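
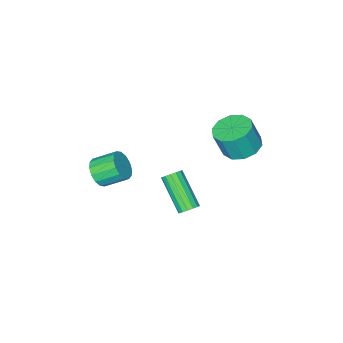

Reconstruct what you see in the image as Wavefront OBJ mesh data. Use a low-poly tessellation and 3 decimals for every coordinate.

v -3.79 3.3 -1.765
v -3.252 2.481 -2.082
v -2.813 2.2 -0.612
v -3.35 3.02 -0.295
v -2.867 2.988 -2.1
v -2.428 2.707 -0.63
v -2.835 3.614 -1.99
v -2.396 3.333 -0.52
v -3.167 4.121 -1.794
v -2.728 3.84 -0.324
v -3.737 4.314 -1.587
v -3.298 4.033 -0.117
v -4.327 4.12 -1.448
v -3.888 3.839 0.022
v -4.712 3.613 -1.43
v -4.273 3.332 0.04
v -4.744 2.987 -1.54
v -4.305 2.706 -0.07
v -4.412 2.48 -1.736
v -3.973 2.199 -0.266
v -3.842 2.287 -1.943
v -3.403 2.006 -0.473
v -0.364 3.364 -4.534
v 0.132 3.464 -4.32
v -0.159 1.856 -2.892
v -0.656 1.756 -3.106
v -0.046 3.628 -4.171
v -0.338 2.021 -2.743
v -0.31 3.722 -4.12
v -0.602 2.114 -2.692
v -0.589 3.719 -4.179
v -0.88 2.112 -2.752
v -0.807 3.622 -4.334
v -1.099 2.014 -2.906
v -0.907 3.455 -4.542
v -1.198 1.847 -3.114
v -0.861 3.264 -4.748
v -1.152 1.656 -3.32
v -0.682 3.099 -4.897
v -0.974 1.492 -3.469
v -0.418 3.006 -4.948
v -0.71 1.398 -3.52
v -0.14 3.008 -4.888
v -0.431 1.401 -3.461
v 0.079 3.106 -4.734
v -0.213 1.498 -3.306
v 0.178 3.273 -4.526
v -0.113 1.665 -3.098
v 2.593 0.261 -2.015
v 3.102 0.211 -1.374
v 2.316 1.05 -0.685
v 1.807 1.099 -1.325
v 3.247 0.536 -1.604
v 2.462 1.375 -0.915
v 3.217 0.788 -1.945
v 2.431 1.627 -1.256
v 3.019 0.898 -2.304
v 2.234 1.737 -1.615
v 2.708 0.837 -2.586
v 1.922 1.676 -1.897
v 2.365 0.622 -2.714
v 1.58 1.461 -2.025
v 2.084 0.31 -2.655
v 1.298 1.149 -1.966
v 1.938 -0.015 -2.425
v 1.153 0.824 -1.736
v 1.969 -0.267 -2.084
v 1.183 0.572 -1.395
v 2.166 -0.377 -1.725
v 1.381 0.462 -1.036
v 2.478 -0.316 -1.443
v 1.692 0.523 -0.754
v 2.82 -0.101 -1.315
v 2.035 0.738 -0.626
f 2 1 5
f 2 5 3
f 3 5 6
f 3 6 4
f 5 1 7
f 5 7 6
f 6 7 8
f 6 8 4
f 7 1 9
f 7 9 8
f 8 9 10
f 8 10 4
f 9 1 11
f 9 11 10
f 10 11 12
f 10 12 4
f 11 1 13
f 11 13 12
f 12 13 14
f 12 14 4
f 13 1 15
f 13 15 14
f 14 15 16
f 14 16 4
f 15 1 17
f 15 17 16
f 16 17 18
f 16 18 4
f 17 1 19
f 17 19 18
f 18 19 20
f 18 20 4
f 19 1 21
f 19 21 20
f 20 21 22
f 20 22 4
f 21 1 2
f 21 2 22
f 22 2 3
f 22 3 4
f 24 23 27
f 24 27 25
f 25 27 28
f 25 28 26
f 27 23 29
f 27 29 28
f 28 29 30
f 28 30 26
f 29 23 31
f 29 31 30
f 30 31 32
f 30 32 26
f 31 23 33
f 31 33 32
f 32 33 34
f 32 34 26
f 33 23 35
f 33 35 34
f 34 35 36
f 34 36 26
f 35 23 37
f 35 37 36
f 36 37 38
f 36 38 26
f 37 23 39
f 37 39 38
f 38 39 40
f 38 40 26
f 39 23 41
f 39 41 40
f 40 41 42
f 40 42 26
f 41 23 43
f 41 43 42
f 42 43 44
f 42 44 26
f 43 23 45
f 43 45 44
f 44 45 46
f 44 46 26
f 45 23 47
f 45 47 46
f 46 47 48
f 46 48 26
f 47 23 24
f 47 24 48
f 48 24 25
f 48 25 26
f 50 49 53
f 50 53 51
f 51 53 54
f 51 54 52
f 53 49 55
f 53 55 54
f 54 55 56
f 54 56 52
f 55 49 57
f 55 57 56
f 56 57 58
f 56 58 52
f 57 49 59
f 57 59 58
f 58 59 60
f 58 60 52
f 59 49 61
f 59 61 60
f 60 61 62
f 60 62 52
f 61 49 63
f 61 63 62
f 62 63 64
f 62 64 52
f 63 49 65
f 63 65 64
f 64 65 66
f 64 66 52
f 65 49 67
f 65 67 66
f 66 67 68
f 66 68 52
f 67 49 69
f 67 69 68
f 68 69 70
f 68 70 52
f 69 49 71
f 69 71 70
f 70 71 72
f 70 72 52
f 71 49 73
f 71 73 72
f 72 73 74
f 72 74 52
f 73 49 50
f 73 50 74
f 74 50 51
f 74 51 52



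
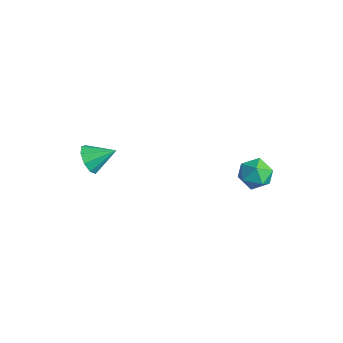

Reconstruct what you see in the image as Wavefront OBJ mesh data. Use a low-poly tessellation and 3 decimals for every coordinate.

v -1.137 -3.721 -2.65
v -0.619 -4.339 -2.208
v -0.383 -2.559 -1.91
v -0.343 -4.174 -2.749
v -0.439 -3.797 -3.243
v -0.861 -3.384 -3.46
v -1.413 -3.129 -3.298
v -1.836 -3.15 -2.832
v -1.932 -3.439 -2.281
v -1.656 -3.859 -1.903
v -1.137 -4.215 -1.874
v 3.411 4.221 -4.026
v 4.216 3.945 -3.445
v 3.024 2.615 -4.255
v 3.829 2.339 -3.674
v 3.017 2.803 -3.242
v 3.256 3.796 -3.1
v 3.984 2.764 -4.6
v 4.223 3.757 -4.458
v 4.57 3.044 -3.8
v 3.972 3.068 -2.96
v 3.268 3.492 -4.74
v 2.67 3.516 -3.9
f 2 1 4
f 2 4 3
f 4 1 5
f 4 5 3
f 5 1 6
f 5 6 3
f 6 1 7
f 6 7 3
f 7 1 8
f 7 8 3
f 8 1 9
f 8 9 3
f 9 1 10
f 9 10 3
f 10 1 11
f 10 11 3
f 11 1 2
f 11 2 3
f 12 23 17
f 12 17 13
f 12 13 19
f 12 19 22
f 12 22 23
f 13 17 21
f 17 23 16
f 23 22 14
f 22 19 18
f 19 13 20
f 15 21 16
f 15 16 14
f 15 14 18
f 15 18 20
f 15 20 21
f 16 21 17
f 14 16 23
f 18 14 22
f 20 18 19
f 21 20 13



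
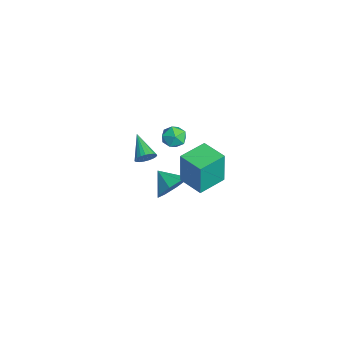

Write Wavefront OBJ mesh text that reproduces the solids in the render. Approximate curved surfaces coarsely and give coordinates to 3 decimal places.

v 2.99 2.241 2.112
v 3.073 2.215 4.16
v 2.17 3.707 2.164
v 2.253 3.68 4.212
v 4.307 2.98 2.068
v 4.39 2.953 4.116
v 3.487 4.445 2.12
v 3.57 4.419 4.168
v -3.806 4.111 -0.195
v -3.294 3.915 -0.805
v -4.566 3.065 -0.495
v -4.054 2.869 -1.105
v -3.812 2.791 -0.325
v -3.342 3.437 -0.14
v -4.518 3.543 -1.16
v -4.048 4.189 -0.975
v -3.734 3.563 -1.401
v -3.298 3.098 -0.886
v -4.562 3.882 -0.414
v -4.126 3.417 0.101
v -2.771 1.646 -1.125
v -2.481 1.302 -0.656
v -4.289 1.474 -0.315
v -2.46 1.555 -0.562
v -2.492 1.823 -0.565
v -2.573 2.061 -0.665
v -2.687 2.227 -0.845
v -2.817 2.293 -1.073
v -2.938 2.247 -1.31
v -3.03 2.097 -1.515
v -3.078 1.869 -1.653
v -3.072 1.603 -1.699
v -3.014 1.344 -1.646
v -2.914 1.138 -1.503
v -2.79 1.019 -1.295
v -2.662 1.009 -1.057
v -2.553 1.109 -0.831
v -1.341 2.845 -2.712
v -0.619 2.479 -1.997
v -2.359 2.215 -2.008
v -0.929 3.216 -1.785
v -1.48 3.735 -2.116
v -1.949 3.734 -2.797
v -2.062 3.212 -3.428
v -1.752 2.475 -3.639
v -1.202 1.956 -3.308
v -0.732 1.957 -2.628
f 2 4 1
f 5 2 1
f 1 4 3
f 3 5 1
f 2 8 4
f 6 2 5
f 6 8 2
f 4 8 3
f 7 5 3
f 3 8 7
f 7 6 5
f 8 6 7
f 9 20 14
f 9 14 10
f 9 10 16
f 9 16 19
f 9 19 20
f 10 14 18
f 14 20 13
f 20 19 11
f 19 16 15
f 16 10 17
f 12 18 13
f 12 13 11
f 12 11 15
f 12 15 17
f 12 17 18
f 13 18 14
f 11 13 20
f 15 11 19
f 17 15 16
f 18 17 10
f 22 21 24
f 22 24 23
f 24 21 25
f 24 25 23
f 25 21 26
f 25 26 23
f 26 21 27
f 26 27 23
f 27 21 28
f 27 28 23
f 28 21 29
f 28 29 23
f 29 21 30
f 29 30 23
f 30 21 31
f 30 31 23
f 31 21 32
f 31 32 23
f 32 21 33
f 32 33 23
f 33 21 34
f 33 34 23
f 34 21 35
f 34 35 23
f 35 21 36
f 35 36 23
f 36 21 37
f 36 37 23
f 37 21 22
f 37 22 23
f 39 38 41
f 39 41 40
f 41 38 42
f 41 42 40
f 42 38 43
f 42 43 40
f 43 38 44
f 43 44 40
f 44 38 45
f 44 45 40
f 45 38 46
f 45 46 40
f 46 38 47
f 46 47 40
f 47 38 39
f 47 39 40



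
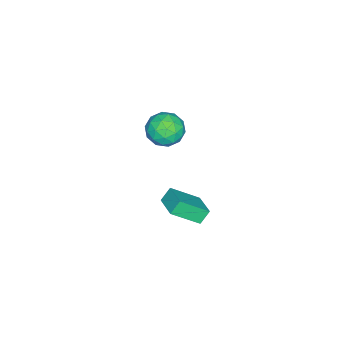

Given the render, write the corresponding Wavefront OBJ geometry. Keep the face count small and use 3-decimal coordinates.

v -4.849 -2.826 -2.276
v -3.911 -2.99 -2.968
v -4.089 -3.99 -0.972
v -3.151 -4.154 -1.664
v -3.332 -3.107 -1.157
v -3.802 -2.388 -1.963
v -4.198 -4.592 -1.977
v -4.668 -3.873 -2.783
v -3.509 -4.082 -2.784
v -2.974 -3.164 -2.277
v -5.026 -3.816 -1.663
v -4.491 -2.898 -1.156
v -4.447 -2.806 -2.736
v -3.553 -4.174 -1.204
v -3.66 -3.558 -0.905
v -3.109 -3.655 -1.312
v -4.383 -2.452 -2.145
v -3.831 -2.548 -2.552
v -3.491 -2.617 -1.488
v -4.169 -4.432 -1.388
v -3.617 -4.528 -1.795
v -4.891 -3.325 -2.628
v -4.34 -3.422 -3.035
v -4.509 -4.363 -2.452
v -3.659 -3.544 -3.035
v -3.212 -4.228 -2.269
v -3.828 -4.486 -2.453
v -4.104 -4.063 -2.927
v -3.344 -3.004 -2.737
v -2.898 -3.688 -1.971
v -3.004 -3.073 -1.672
v -3.28 -2.65 -2.146
v -3.108 -3.646 -2.629
v -5.102 -3.292 -1.969
v -4.656 -3.976 -1.203
v -4.72 -4.33 -1.794
v -4.996 -3.907 -2.268
v -4.788 -2.752 -1.671
v -4.341 -3.436 -0.905
v -3.896 -2.917 -1.013
v -4.172 -2.494 -1.487
v -4.892 -3.334 -1.311
v 1.811 0.553 -1.77
v 2.652 -0.727 -0.612
v 1.301 0.846 -1.075
v 2.142 -0.434 0.083
v 2.858 1.554 -1.423
v 3.699 0.274 -0.265
v 2.348 1.847 -0.728
v 3.189 0.567 0.43
f 1 38 17
f 38 12 41
f 17 41 6
f 38 41 17
f 1 17 13
f 17 6 18
f 13 18 2
f 17 18 13
f 1 13 22
f 13 2 23
f 22 23 8
f 13 23 22
f 1 22 34
f 22 8 37
f 34 37 11
f 22 37 34
f 1 34 38
f 34 11 42
f 38 42 12
f 34 42 38
f 2 18 29
f 18 6 32
f 29 32 10
f 18 32 29
f 6 41 19
f 41 12 40
f 19 40 5
f 41 40 19
f 12 42 39
f 42 11 35
f 39 35 3
f 42 35 39
f 11 37 36
f 37 8 24
f 36 24 7
f 37 24 36
f 8 23 28
f 23 2 25
f 28 25 9
f 23 25 28
f 4 30 16
f 30 10 31
f 16 31 5
f 30 31 16
f 4 16 14
f 16 5 15
f 14 15 3
f 16 15 14
f 4 14 21
f 14 3 20
f 21 20 7
f 14 20 21
f 4 21 26
f 21 7 27
f 26 27 9
f 21 27 26
f 4 26 30
f 26 9 33
f 30 33 10
f 26 33 30
f 5 31 19
f 31 10 32
f 19 32 6
f 31 32 19
f 3 15 39
f 15 5 40
f 39 40 12
f 15 40 39
f 7 20 36
f 20 3 35
f 36 35 11
f 20 35 36
f 9 27 28
f 27 7 24
f 28 24 8
f 27 24 28
f 10 33 29
f 33 9 25
f 29 25 2
f 33 25 29
f 44 46 43
f 47 44 43
f 43 46 45
f 45 47 43
f 44 50 46
f 48 44 47
f 48 50 44
f 46 50 45
f 49 47 45
f 45 50 49
f 49 48 47
f 50 48 49



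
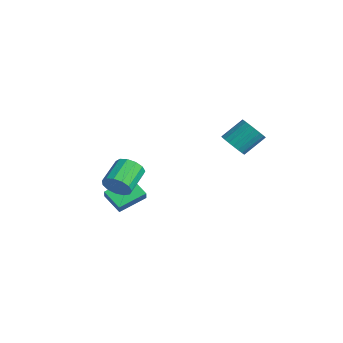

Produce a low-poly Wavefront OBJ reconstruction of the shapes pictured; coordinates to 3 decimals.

v 3.64 3.117 2.811
v 4.45 2.665 3.236
v 4.61 4.111 4.473
v 3.8 4.563 4.049
v 4.63 2.903 2.934
v 4.789 4.349 4.171
v 4.639 3.178 2.611
v 4.798 4.624 3.849
v 4.475 3.443 2.323
v 4.634 4.889 3.561
v 4.167 3.651 2.12
v 4.326 5.097 3.357
v 3.767 3.767 2.035
v 3.926 5.213 3.273
v 3.346 3.77 2.085
v 3.505 5.217 3.323
v 2.976 3.661 2.261
v 3.135 5.107 3.498
v 2.721 3.457 2.532
v 2.88 4.904 3.769
v 2.624 3.195 2.851
v 2.783 4.641 4.088
v 2.704 2.919 3.163
v 2.863 4.365 4.4
v 2.945 2.677 3.414
v 3.104 4.124 4.652
v 3.307 2.512 3.562
v 3.466 3.958 4.799
v 3.726 2.451 3.579
v 3.885 3.897 4.816
v 4.131 2.505 3.464
v 4.29 3.951 4.701
v -0.713 -3.786 -2.094
v -0.75 -1.827 -1.367
v 0.697 -3.451 -2.924
v 0.66 -1.492 -2.197
v -0.22 -4.048 -1.363
v -0.257 -2.089 -0.636
v 1.19 -3.713 -2.193
v 1.153 -1.754 -1.466
v 2.82 -4.687 0.836
v 3.278 -4.023 0.212
v 2.238 -2.528 1.04
v 1.78 -3.193 1.664
v 2.804 -4.201 -0.061
v 1.765 -2.707 0.768
v 2.336 -4.534 -0.049
v 1.296 -3.039 0.779
v 2.021 -4.915 0.244
v 0.981 -3.42 1.072
v 1.959 -5.224 0.725
v 0.92 -3.729 1.553
v 2.171 -5.363 1.241
v 1.132 -3.868 2.069
v 2.589 -5.287 1.628
v 1.549 -3.792 2.456
v 3.08 -5.021 1.764
v 2.04 -3.526 2.592
v 3.488 -4.649 1.605
v 2.449 -3.154 2.434
v 3.684 -4.289 1.202
v 2.645 -2.794 2.031
v 3.606 -4.056 0.683
v 2.566 -2.561 1.511
f 2 1 5
f 2 5 3
f 3 5 6
f 3 6 4
f 5 1 7
f 5 7 6
f 6 7 8
f 6 8 4
f 7 1 9
f 7 9 8
f 8 9 10
f 8 10 4
f 9 1 11
f 9 11 10
f 10 11 12
f 10 12 4
f 11 1 13
f 11 13 12
f 12 13 14
f 12 14 4
f 13 1 15
f 13 15 14
f 14 15 16
f 14 16 4
f 15 1 17
f 15 17 16
f 16 17 18
f 16 18 4
f 17 1 19
f 17 19 18
f 18 19 20
f 18 20 4
f 19 1 21
f 19 21 20
f 20 21 22
f 20 22 4
f 21 1 23
f 21 23 22
f 22 23 24
f 22 24 4
f 23 1 25
f 23 25 24
f 24 25 26
f 24 26 4
f 25 1 27
f 25 27 26
f 26 27 28
f 26 28 4
f 27 1 29
f 27 29 28
f 28 29 30
f 28 30 4
f 29 1 31
f 29 31 30
f 30 31 32
f 30 32 4
f 31 1 2
f 31 2 32
f 32 2 3
f 32 3 4
f 34 36 33
f 37 34 33
f 33 36 35
f 35 37 33
f 34 40 36
f 38 34 37
f 38 40 34
f 36 40 35
f 39 37 35
f 35 40 39
f 39 38 37
f 40 38 39
f 42 41 45
f 42 45 43
f 43 45 46
f 43 46 44
f 45 41 47
f 45 47 46
f 46 47 48
f 46 48 44
f 47 41 49
f 47 49 48
f 48 49 50
f 48 50 44
f 49 41 51
f 49 51 50
f 50 51 52
f 50 52 44
f 51 41 53
f 51 53 52
f 52 53 54
f 52 54 44
f 53 41 55
f 53 55 54
f 54 55 56
f 54 56 44
f 55 41 57
f 55 57 56
f 56 57 58
f 56 58 44
f 57 41 59
f 57 59 58
f 58 59 60
f 58 60 44
f 59 41 61
f 59 61 60
f 60 61 62
f 60 62 44
f 61 41 63
f 61 63 62
f 62 63 64
f 62 64 44
f 63 41 42
f 63 42 64
f 64 42 43
f 64 43 44



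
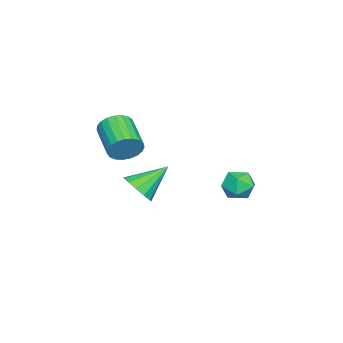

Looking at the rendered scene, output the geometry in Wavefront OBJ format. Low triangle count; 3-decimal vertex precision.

v 1.569 3.652 -0.53
v 2.117 4.252 0.032
v 2.823 3.408 -1.492
v 3.371 4.008 -0.93
v 3.08 3.131 -0.579
v 2.305 3.282 0.016
v 2.635 4.378 -1.476
v 1.86 4.529 -0.881
v 2.776 4.701 -0.553
v 3.051 3.931 0.002
v 1.889 3.729 -1.462
v 2.164 2.959 -0.907
v 1.501 -1.724 -2.381
v 2.026 -0.897 -2.76
v 0.379 -0.416 -1.079
v 1.549 -0.963 -3.104
v 1.057 -1.272 -3.218
v 0.706 -1.724 -3.067
v 0.608 -2.175 -2.698
v 0.793 -2.484 -2.228
v 1.203 -2.551 -1.807
v 1.708 -2.356 -1.568
v 2.147 -1.959 -1.588
v 2.381 -1.489 -1.859
v 2.336 -1.092 -2.296
v 3.174 -1.741 1.3
v 3.706 -1.997 2.057
v 2.099 -3.095 2.817
v 1.566 -2.839 2.06
v 3.536 -1.659 2.185
v 1.929 -2.758 2.945
v 3.304 -1.336 2.161
v 1.696 -2.434 2.92
v 3.048 -1.082 1.987
v 1.441 -2.181 2.747
v 2.815 -0.943 1.695
v 1.207 -2.041 2.455
v 2.644 -0.941 1.335
v 1.036 -2.04 2.094
v 2.564 -1.078 0.968
v 0.956 -2.176 1.728
v 2.59 -1.329 0.659
v 0.982 -2.428 1.419
v 2.716 -1.652 0.461
v 1.109 -2.75 1.22
v 2.922 -1.99 0.408
v 1.315 -3.088 1.167
v 3.172 -2.284 0.509
v 1.564 -3.383 1.269
v 3.421 -2.485 0.747
v 1.814 -3.584 1.507
v 3.628 -2.557 1.081
v 2.021 -3.656 1.84
v 3.757 -2.488 1.452
v 2.149 -3.587 2.212
v 3.784 -2.29 1.798
v 2.177 -3.389 2.557
f 1 12 6
f 1 6 2
f 1 2 8
f 1 8 11
f 1 11 12
f 2 6 10
f 6 12 5
f 12 11 3
f 11 8 7
f 8 2 9
f 4 10 5
f 4 5 3
f 4 3 7
f 4 7 9
f 4 9 10
f 5 10 6
f 3 5 12
f 7 3 11
f 9 7 8
f 10 9 2
f 14 13 16
f 14 16 15
f 16 13 17
f 16 17 15
f 17 13 18
f 17 18 15
f 18 13 19
f 18 19 15
f 19 13 20
f 19 20 15
f 20 13 21
f 20 21 15
f 21 13 22
f 21 22 15
f 22 13 23
f 22 23 15
f 23 13 24
f 23 24 15
f 24 13 25
f 24 25 15
f 25 13 14
f 25 14 15
f 27 26 30
f 27 30 28
f 28 30 31
f 28 31 29
f 30 26 32
f 30 32 31
f 31 32 33
f 31 33 29
f 32 26 34
f 32 34 33
f 33 34 35
f 33 35 29
f 34 26 36
f 34 36 35
f 35 36 37
f 35 37 29
f 36 26 38
f 36 38 37
f 37 38 39
f 37 39 29
f 38 26 40
f 38 40 39
f 39 40 41
f 39 41 29
f 40 26 42
f 40 42 41
f 41 42 43
f 41 43 29
f 42 26 44
f 42 44 43
f 43 44 45
f 43 45 29
f 44 26 46
f 44 46 45
f 45 46 47
f 45 47 29
f 46 26 48
f 46 48 47
f 47 48 49
f 47 49 29
f 48 26 50
f 48 50 49
f 49 50 51
f 49 51 29
f 50 26 52
f 50 52 51
f 51 52 53
f 51 53 29
f 52 26 54
f 52 54 53
f 53 54 55
f 53 55 29
f 54 26 56
f 54 56 55
f 55 56 57
f 55 57 29
f 56 26 27
f 56 27 57
f 57 27 28
f 57 28 29



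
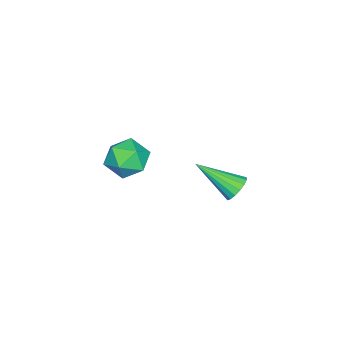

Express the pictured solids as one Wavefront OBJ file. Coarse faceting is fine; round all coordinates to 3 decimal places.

v 2.126 -2.385 -3.983
v 2.817 -1.98 -3.387
v 2.123 -3.72 -3.073
v 2.814 -3.315 -2.477
v 1.886 -2.947 -2.487
v 1.887 -2.122 -3.049
v 3.053 -3.578 -3.411
v 3.054 -2.753 -3.973
v 3.39 -2.717 -3.033
v 2.669 -2.327 -2.462
v 2.271 -3.373 -3.998
v 1.55 -2.983 -3.427
v 3.662 2.26 -2.227
v 4.069 2.568 -1.875
v 3.918 0.7 -1.153
v 3.809 2.617 -1.742
v 3.515 2.584 -1.72
v 3.254 2.477 -1.814
v 3.088 2.32 -2.002
v 3.052 2.149 -2.242
v 3.157 2.003 -2.479
v 3.378 1.916 -2.657
v 3.663 1.908 -2.737
v 3.949 1.98 -2.7
v 4.168 2.117 -2.555
v 4.272 2.285 -2.334
v 4.237 2.448 -2.089
f 1 12 6
f 1 6 2
f 1 2 8
f 1 8 11
f 1 11 12
f 2 6 10
f 6 12 5
f 12 11 3
f 11 8 7
f 8 2 9
f 4 10 5
f 4 5 3
f 4 3 7
f 4 7 9
f 4 9 10
f 5 10 6
f 3 5 12
f 7 3 11
f 9 7 8
f 10 9 2
f 14 13 16
f 14 16 15
f 16 13 17
f 16 17 15
f 17 13 18
f 17 18 15
f 18 13 19
f 18 19 15
f 19 13 20
f 19 20 15
f 20 13 21
f 20 21 15
f 21 13 22
f 21 22 15
f 22 13 23
f 22 23 15
f 23 13 24
f 23 24 15
f 24 13 25
f 24 25 15
f 25 13 26
f 25 26 15
f 26 13 27
f 26 27 15
f 27 13 14
f 27 14 15



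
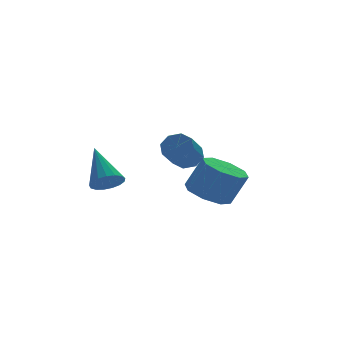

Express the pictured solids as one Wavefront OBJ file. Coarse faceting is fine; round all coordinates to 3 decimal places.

v 0.226 -0.206 -0.45
v 0.78 -0.42 -0.061
v -0.112 -1.128 0.819
v -0.666 -0.914 0.43
v 0.575 0.053 0.111
v -0.317 -0.656 0.992
v 0.166 0.374 -0.045
v -0.727 -0.334 0.836
v -0.208 0.356 -0.439
v -1.101 -0.353 0.442
v -0.328 0.008 -0.839
v -1.22 -0.7 0.041
v -0.123 -0.464 -1.012
v -1.015 -1.173 -0.131
v 0.287 -0.786 -0.856
v -0.606 -1.494 0.025
v 0.661 -0.767 -0.462
v -0.232 -1.476 0.419
v 2.175 1.435 -3.485
v 2.897 2.242 -3.609
v 3.547 1.892 -2.099
v 2.825 1.085 -1.975
v 2.191 2.498 -3.246
v 2.841 2.149 -1.736
v 1.476 2.131 -3.022
v 2.125 1.782 -1.513
v 1.17 1.357 -3.07
v 1.82 1.007 -1.561
v 1.453 0.628 -3.361
v 2.103 0.278 -1.851
v 2.159 0.371 -3.724
v 2.809 0.022 -2.214
v 2.875 0.738 -3.947
v 3.524 0.389 -2.438
v 3.18 1.513 -3.899
v 3.83 1.163 -2.39
v -2.289 1.919 -2.161
v -1.864 1.464 -1.726
v -2.051 3.501 -0.739
v -1.622 1.625 -1.945
v -1.533 1.853 -2.214
v -1.618 2.097 -2.471
v -1.855 2.3 -2.656
v -2.193 2.416 -2.729
v -2.552 2.418 -2.671
v -2.851 2.306 -2.497
v -3.021 2.105 -2.245
v -3.023 1.862 -1.975
v -2.857 1.632 -1.747
v -2.561 1.468 -1.614
v -2.202 1.407 -1.606
f 2 1 5
f 2 5 3
f 3 5 6
f 3 6 4
f 5 1 7
f 5 7 6
f 6 7 8
f 6 8 4
f 7 1 9
f 7 9 8
f 8 9 10
f 8 10 4
f 9 1 11
f 9 11 10
f 10 11 12
f 10 12 4
f 11 1 13
f 11 13 12
f 12 13 14
f 12 14 4
f 13 1 15
f 13 15 14
f 14 15 16
f 14 16 4
f 15 1 17
f 15 17 16
f 16 17 18
f 16 18 4
f 17 1 2
f 17 2 18
f 18 2 3
f 18 3 4
f 20 19 23
f 20 23 21
f 21 23 24
f 21 24 22
f 23 19 25
f 23 25 24
f 24 25 26
f 24 26 22
f 25 19 27
f 25 27 26
f 26 27 28
f 26 28 22
f 27 19 29
f 27 29 28
f 28 29 30
f 28 30 22
f 29 19 31
f 29 31 30
f 30 31 32
f 30 32 22
f 31 19 33
f 31 33 32
f 32 33 34
f 32 34 22
f 33 19 35
f 33 35 34
f 34 35 36
f 34 36 22
f 35 19 20
f 35 20 36
f 36 20 21
f 36 21 22
f 38 37 40
f 38 40 39
f 40 37 41
f 40 41 39
f 41 37 42
f 41 42 39
f 42 37 43
f 42 43 39
f 43 37 44
f 43 44 39
f 44 37 45
f 44 45 39
f 45 37 46
f 45 46 39
f 46 37 47
f 46 47 39
f 47 37 48
f 47 48 39
f 48 37 49
f 48 49 39
f 49 37 50
f 49 50 39
f 50 37 51
f 50 51 39
f 51 37 38
f 51 38 39



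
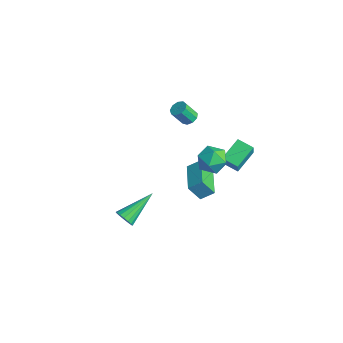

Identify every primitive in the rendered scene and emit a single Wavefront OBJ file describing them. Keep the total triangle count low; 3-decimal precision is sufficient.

v 0.78 1.582 0.944
v 1.285 1.226 1.633
v -0.265 0.534 1.167
v 0.24 0.178 1.856
v -0.16 1.006 1.956
v 0.485 1.654 1.818
v 0.535 0.106 0.982
v 1.18 0.754 0.844
v 1.133 0.314 1.656
v 0.704 0.87 2.258
v 0.316 0.89 0.542
v -0.113 1.446 1.144
v 0.86 -4.485 -0.649
v 1.374 -4.543 -0.366
v 0.54 -2.655 0.309
v 1.443 -4.407 -0.604
v 1.377 -4.288 -0.852
v 1.193 -4.215 -1.053
v 0.933 -4.204 -1.162
v 0.656 -4.257 -1.153
v 0.425 -4.362 -1.029
v 0.294 -4.496 -0.817
v 0.293 -4.627 -0.567
v 0.421 -4.725 -0.336
v 0.65 -4.769 -0.176
v 0.927 -4.748 -0.125
v 1.188 -4.666 -0.193
v -3.026 2.225 -3.759
v -3.36 1.653 -2.806
v -2.674 2.893 -3.234
v -3.007 2.322 -2.282
v -1.253 1.258 -3.718
v -1.586 0.687 -2.766
v -0.9 1.927 -3.194
v -1.234 1.355 -2.241
v -1.934 0.961 2.912
v -1.511 1.159 3.117
v -1.684 0.576 4.034
v -2.106 0.379 3.828
v -1.786 1.36 3.193
v -1.959 0.777 4.11
v -2.13 1.375 3.137
v -2.303 0.792 4.054
v -2.382 1.196 2.976
v -2.555 0.613 3.893
v -2.424 0.907 2.784
v -2.597 0.324 3.701
v -2.237 0.644 2.652
v -2.41 0.061 3.569
v -1.908 0.529 2.642
v -2.081 -0.053 3.558
v -1.59 0.617 2.757
v -1.763 0.034 3.674
v -1.434 0.866 2.945
v -1.607 0.283 3.862
v -0.67 2.235 -0.527
v -0.286 1.973 0.336
v -1.173 3.499 0.081
v -0.789 3.237 0.944
v 0.169 2.683 -0.764
v 0.553 2.421 0.099
v -0.334 3.947 -0.156
v 0.05 3.685 0.707
f 1 12 6
f 1 6 2
f 1 2 8
f 1 8 11
f 1 11 12
f 2 6 10
f 6 12 5
f 12 11 3
f 11 8 7
f 8 2 9
f 4 10 5
f 4 5 3
f 4 3 7
f 4 7 9
f 4 9 10
f 5 10 6
f 3 5 12
f 7 3 11
f 9 7 8
f 10 9 2
f 14 13 16
f 14 16 15
f 16 13 17
f 16 17 15
f 17 13 18
f 17 18 15
f 18 13 19
f 18 19 15
f 19 13 20
f 19 20 15
f 20 13 21
f 20 21 15
f 21 13 22
f 21 22 15
f 22 13 23
f 22 23 15
f 23 13 24
f 23 24 15
f 24 13 25
f 24 25 15
f 25 13 26
f 25 26 15
f 26 13 27
f 26 27 15
f 27 13 14
f 27 14 15
f 29 31 28
f 32 29 28
f 28 31 30
f 30 32 28
f 29 35 31
f 33 29 32
f 33 35 29
f 31 35 30
f 34 32 30
f 30 35 34
f 34 33 32
f 35 33 34
f 37 36 40
f 37 40 38
f 38 40 41
f 38 41 39
f 40 36 42
f 40 42 41
f 41 42 43
f 41 43 39
f 42 36 44
f 42 44 43
f 43 44 45
f 43 45 39
f 44 36 46
f 44 46 45
f 45 46 47
f 45 47 39
f 46 36 48
f 46 48 47
f 47 48 49
f 47 49 39
f 48 36 50
f 48 50 49
f 49 50 51
f 49 51 39
f 50 36 52
f 50 52 51
f 51 52 53
f 51 53 39
f 52 36 54
f 52 54 53
f 53 54 55
f 53 55 39
f 54 36 37
f 54 37 55
f 55 37 38
f 55 38 39
f 57 59 56
f 60 57 56
f 56 59 58
f 58 60 56
f 57 63 59
f 61 57 60
f 61 63 57
f 59 63 58
f 62 60 58
f 58 63 62
f 62 61 60
f 63 61 62



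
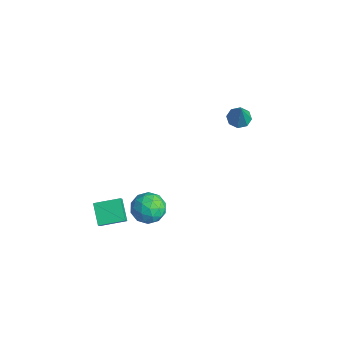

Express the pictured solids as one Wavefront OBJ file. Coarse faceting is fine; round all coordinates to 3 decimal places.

v -1.431 -2.43 -1.569
v -0.541 -2.161 -0.935
v -0.319 -3.099 -2.845
v 0.571 -2.83 -2.211
v -0.123 -3.655 -1.887
v -0.81 -3.241 -1.098
v -0.05 -2.019 -2.682
v -0.737 -1.605 -1.893
v 0.312 -1.907 -1.622
v 0.267 -2.919 -1.131
v -1.127 -2.341 -2.649
v -1.172 -3.353 -2.158
v -1.084 -2.237 -1.14
v 0.224 -3.023 -2.64
v -0.184 -3.508 -2.45
v 0.339 -3.35 -2.077
v -1.242 -2.871 -1.236
v -0.719 -2.714 -0.863
v -0.473 -3.592 -1.423
v -0.141 -2.546 -2.917
v 0.382 -2.389 -2.544
v -1.199 -1.91 -1.703
v -0.676 -1.752 -1.33
v -0.387 -1.668 -2.357
v -0.059 -1.93 -1.171
v 0.595 -2.323 -1.921
v 0.23 -1.846 -2.198
v -0.174 -1.603 -1.734
v -0.086 -2.524 -0.883
v 0.568 -2.917 -1.633
v 0.16 -3.402 -1.442
v -0.244 -3.159 -0.979
v 0.416 -2.375 -1.287
v -1.428 -2.343 -2.147
v -0.774 -2.736 -2.897
v -0.616 -2.101 -2.801
v -1.02 -1.858 -2.338
v -1.455 -2.937 -1.859
v -0.801 -3.33 -2.609
v -0.686 -3.657 -2.046
v -1.09 -3.414 -1.582
v -1.276 -2.885 -2.493
v -2.768 -4.631 -4.92
v -3.968 -4.299 -3.98
v -2.089 -3.156 -4.575
v -3.289 -2.824 -3.635
v -2.351 -4.976 -4.265
v -3.551 -4.644 -3.325
v -1.672 -3.501 -3.92
v -2.872 -3.169 -2.98
v -1.539 4.18 2.488
v -1.098 4.795 2.421
v -0.781 3.82 4.192
v -1.608 4.914 2.674
v -2.078 4.603 2.817
v -2.233 4.044 2.768
v -1.981 3.565 2.555
v -1.471 3.446 2.302
v -1.001 3.757 2.159
v -0.846 4.316 2.208
f 1 38 17
f 38 12 41
f 17 41 6
f 38 41 17
f 1 17 13
f 17 6 18
f 13 18 2
f 17 18 13
f 1 13 22
f 13 2 23
f 22 23 8
f 13 23 22
f 1 22 34
f 22 8 37
f 34 37 11
f 22 37 34
f 1 34 38
f 34 11 42
f 38 42 12
f 34 42 38
f 2 18 29
f 18 6 32
f 29 32 10
f 18 32 29
f 6 41 19
f 41 12 40
f 19 40 5
f 41 40 19
f 12 42 39
f 42 11 35
f 39 35 3
f 42 35 39
f 11 37 36
f 37 8 24
f 36 24 7
f 37 24 36
f 8 23 28
f 23 2 25
f 28 25 9
f 23 25 28
f 4 30 16
f 30 10 31
f 16 31 5
f 30 31 16
f 4 16 14
f 16 5 15
f 14 15 3
f 16 15 14
f 4 14 21
f 14 3 20
f 21 20 7
f 14 20 21
f 4 21 26
f 21 7 27
f 26 27 9
f 21 27 26
f 4 26 30
f 26 9 33
f 30 33 10
f 26 33 30
f 5 31 19
f 31 10 32
f 19 32 6
f 31 32 19
f 3 15 39
f 15 5 40
f 39 40 12
f 15 40 39
f 7 20 36
f 20 3 35
f 36 35 11
f 20 35 36
f 9 27 28
f 27 7 24
f 28 24 8
f 27 24 28
f 10 33 29
f 33 9 25
f 29 25 2
f 33 25 29
f 44 46 43
f 47 44 43
f 43 46 45
f 45 47 43
f 44 50 46
f 48 44 47
f 48 50 44
f 46 50 45
f 49 47 45
f 45 50 49
f 49 48 47
f 50 48 49
f 52 51 54
f 52 54 53
f 54 51 55
f 54 55 53
f 55 51 56
f 55 56 53
f 56 51 57
f 56 57 53
f 57 51 58
f 57 58 53
f 58 51 59
f 58 59 53
f 59 51 60
f 59 60 53
f 60 51 52
f 60 52 53



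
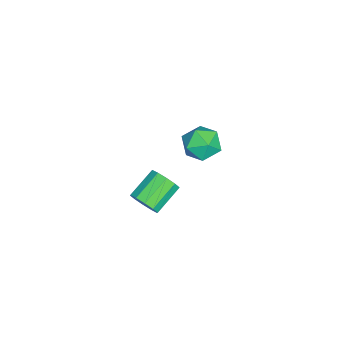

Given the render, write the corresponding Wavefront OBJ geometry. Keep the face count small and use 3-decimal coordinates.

v -2.876 -1.502 0.285
v -2.558 -1.853 0.807
v -3.442 -2.447 -0.007
v -3.124 -2.798 0.515
v -3.598 -2.298 0.664
v -3.248 -1.714 0.845
v -2.752 -2.586 -0.045
v -2.402 -2.002 0.136
v -2.482 -2.523 0.603
v -3.004 -2.346 1.041
v -2.996 -1.954 -0.241
v -3.518 -1.777 0.197
v -3.447 -4.101 -3.79
v -3.097 -3.993 -3.341
v -3.982 -3.45 -2.781
v -4.333 -3.559 -3.23
v -3.072 -3.717 -3.569
v -3.958 -3.175 -3.009
v -3.191 -3.589 -3.882
v -4.077 -3.046 -3.322
v -3.408 -3.656 -4.159
v -4.294 -3.113 -3.599
v -3.64 -3.893 -4.296
v -4.525 -3.351 -3.736
v -3.798 -4.21 -4.239
v -4.683 -3.667 -3.679
v -3.822 -4.485 -4.011
v -4.708 -3.943 -3.451
v -3.703 -4.614 -3.698
v -4.589 -4.071 -3.138
v -3.486 -4.547 -3.421
v -4.372 -4.004 -2.861
v -3.255 -4.309 -3.284
v -4.14 -3.767 -2.724
f 1 12 6
f 1 6 2
f 1 2 8
f 1 8 11
f 1 11 12
f 2 6 10
f 6 12 5
f 12 11 3
f 11 8 7
f 8 2 9
f 4 10 5
f 4 5 3
f 4 3 7
f 4 7 9
f 4 9 10
f 5 10 6
f 3 5 12
f 7 3 11
f 9 7 8
f 10 9 2
f 14 13 17
f 14 17 15
f 15 17 18
f 15 18 16
f 17 13 19
f 17 19 18
f 18 19 20
f 18 20 16
f 19 13 21
f 19 21 20
f 20 21 22
f 20 22 16
f 21 13 23
f 21 23 22
f 22 23 24
f 22 24 16
f 23 13 25
f 23 25 24
f 24 25 26
f 24 26 16
f 25 13 27
f 25 27 26
f 26 27 28
f 26 28 16
f 27 13 29
f 27 29 28
f 28 29 30
f 28 30 16
f 29 13 31
f 29 31 30
f 30 31 32
f 30 32 16
f 31 13 33
f 31 33 32
f 32 33 34
f 32 34 16
f 33 13 14
f 33 14 34
f 34 14 15
f 34 15 16



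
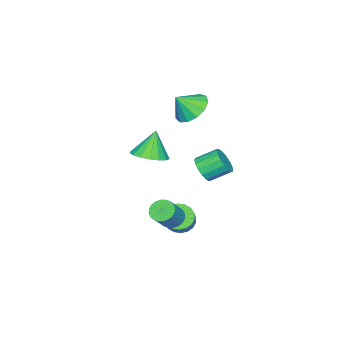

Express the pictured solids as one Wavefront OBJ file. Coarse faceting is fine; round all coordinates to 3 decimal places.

v 2.962 1.027 -2.042
v 3.397 0.679 -2.433
v 4.373 0.726 -1.388
v 3.938 1.073 -0.998
v 3.458 0.947 -2.501
v 4.433 0.993 -1.457
v 3.432 1.228 -2.49
v 4.408 1.275 -1.446
v 3.326 1.475 -2.402
v 4.301 1.521 -1.357
v 3.157 1.644 -2.251
v 4.132 1.69 -1.207
v 2.954 1.706 -2.064
v 3.929 1.753 -1.02
v 2.752 1.651 -1.874
v 3.728 1.698 -0.829
v 2.587 1.488 -1.712
v 3.562 1.534 -0.668
v 2.487 1.245 -1.608
v 3.462 1.292 -0.563
v 2.469 0.964 -1.579
v 3.444 1.011 -0.534
v 2.536 0.695 -1.63
v 3.512 0.741 -0.585
v 2.677 0.482 -1.752
v 3.653 0.529 -0.707
v 2.867 0.364 -1.924
v 3.843 0.41 -0.88
v 3.074 0.36 -2.117
v 4.05 0.407 -1.073
v 3.261 0.472 -2.297
v 4.237 0.518 -1.252
v 0.823 0.12 -3.807
v 1.424 -0.212 -4.218
v 2.617 0.468 -3.024
v 2.017 0.8 -2.613
v 1.392 0.109 -4.369
v 2.586 0.789 -3.175
v 1.248 0.432 -4.409
v 2.441 1.112 -3.215
v 1.019 0.693 -4.329
v 2.213 1.373 -3.136
v 0.752 0.841 -4.146
v 1.946 1.521 -2.952
v 0.499 0.846 -3.896
v 1.693 1.526 -2.702
v 0.31 0.707 -3.628
v 1.504 1.387 -2.434
v 0.223 0.452 -3.396
v 1.416 1.132 -2.202
v 0.254 0.131 -3.245
v 1.448 0.811 -2.051
v 0.399 -0.192 -3.205
v 1.592 0.488 -2.011
v 0.627 -0.453 -3.284
v 1.821 0.227 -2.091
v 0.894 -0.601 -3.468
v 2.088 0.079 -2.274
v 1.147 -0.606 -3.718
v 2.341 0.074 -2.524
v 1.336 -0.467 -3.986
v 2.53 0.213 -2.792
v -1.184 0.177 -1.088
v -0.681 0.055 -0.452
v -1.313 0.982 0.224
v -1.816 1.103 -0.412
v -0.5 0.332 -0.663
v -1.132 1.259 0.013
v -0.476 0.574 -0.972
v -1.108 1.501 -0.295
v -0.614 0.724 -1.307
v -1.246 1.651 -0.63
v -0.883 0.749 -1.592
v -1.515 1.676 -0.915
v -1.22 0.643 -1.762
v -1.852 1.57 -1.085
v -1.55 0.43 -1.777
v -2.182 1.357 -1.101
v -1.795 0.159 -1.635
v -2.427 1.086 -0.958
v -1.901 -0.108 -1.367
v -2.532 0.819 -0.691
v -1.842 -0.31 -1.036
v -2.474 0.617 -0.359
v -1.633 -0.401 -0.717
v -2.264 0.526 -0.04
v -1.32 -0.359 -0.482
v -1.952 0.568 0.194
v -0.977 -0.194 -0.387
v -1.609 0.733 0.29
v -2.839 -1.548 2.096
v -2.38 -2.239 1.373
v -2.161 -2.112 3.064
v -2.008 -1.744 1.401
v -1.9 -1.186 1.65
v -2.09 -0.744 2.04
v -2.517 -0.557 2.448
v -3.047 -0.684 2.744
v -3.51 -1.086 2.834
v -3.76 -1.634 2.69
v -3.718 -2.155 2.357
v -3.396 -2.483 1.941
v -2.898 -2.515 1.574
v 3.727 0.241 2.505
v 4.307 -0.515 2.733
v 3.153 0.239 3.955
v 4.567 -0.138 2.836
v 4.635 0.325 2.864
v 4.494 0.769 2.809
v 4.178 1.092 2.685
v 3.758 1.221 2.519
v 3.331 1.124 2.35
v 2.995 0.826 2.216
v 2.826 0.394 2.149
v 2.864 -0.074 2.163
v 3.099 -0.469 2.255
v 3.478 -0.701 2.405
v 3.914 -0.718 2.577
f 2 1 5
f 2 5 3
f 3 5 6
f 3 6 4
f 5 1 7
f 5 7 6
f 6 7 8
f 6 8 4
f 7 1 9
f 7 9 8
f 8 9 10
f 8 10 4
f 9 1 11
f 9 11 10
f 10 11 12
f 10 12 4
f 11 1 13
f 11 13 12
f 12 13 14
f 12 14 4
f 13 1 15
f 13 15 14
f 14 15 16
f 14 16 4
f 15 1 17
f 15 17 16
f 16 17 18
f 16 18 4
f 17 1 19
f 17 19 18
f 18 19 20
f 18 20 4
f 19 1 21
f 19 21 20
f 20 21 22
f 20 22 4
f 21 1 23
f 21 23 22
f 22 23 24
f 22 24 4
f 23 1 25
f 23 25 24
f 24 25 26
f 24 26 4
f 25 1 27
f 25 27 26
f 26 27 28
f 26 28 4
f 27 1 29
f 27 29 28
f 28 29 30
f 28 30 4
f 29 1 31
f 29 31 30
f 30 31 32
f 30 32 4
f 31 1 2
f 31 2 32
f 32 2 3
f 32 3 4
f 34 33 37
f 34 37 35
f 35 37 38
f 35 38 36
f 37 33 39
f 37 39 38
f 38 39 40
f 38 40 36
f 39 33 41
f 39 41 40
f 40 41 42
f 40 42 36
f 41 33 43
f 41 43 42
f 42 43 44
f 42 44 36
f 43 33 45
f 43 45 44
f 44 45 46
f 44 46 36
f 45 33 47
f 45 47 46
f 46 47 48
f 46 48 36
f 47 33 49
f 47 49 48
f 48 49 50
f 48 50 36
f 49 33 51
f 49 51 50
f 50 51 52
f 50 52 36
f 51 33 53
f 51 53 52
f 52 53 54
f 52 54 36
f 53 33 55
f 53 55 54
f 54 55 56
f 54 56 36
f 55 33 57
f 55 57 56
f 56 57 58
f 56 58 36
f 57 33 59
f 57 59 58
f 58 59 60
f 58 60 36
f 59 33 61
f 59 61 60
f 60 61 62
f 60 62 36
f 61 33 34
f 61 34 62
f 62 34 35
f 62 35 36
f 64 63 67
f 64 67 65
f 65 67 68
f 65 68 66
f 67 63 69
f 67 69 68
f 68 69 70
f 68 70 66
f 69 63 71
f 69 71 70
f 70 71 72
f 70 72 66
f 71 63 73
f 71 73 72
f 72 73 74
f 72 74 66
f 73 63 75
f 73 75 74
f 74 75 76
f 74 76 66
f 75 63 77
f 75 77 76
f 76 77 78
f 76 78 66
f 77 63 79
f 77 79 78
f 78 79 80
f 78 80 66
f 79 63 81
f 79 81 80
f 80 81 82
f 80 82 66
f 81 63 83
f 81 83 82
f 82 83 84
f 82 84 66
f 83 63 85
f 83 85 84
f 84 85 86
f 84 86 66
f 85 63 87
f 85 87 86
f 86 87 88
f 86 88 66
f 87 63 89
f 87 89 88
f 88 89 90
f 88 90 66
f 89 63 64
f 89 64 90
f 90 64 65
f 90 65 66
f 92 91 94
f 92 94 93
f 94 91 95
f 94 95 93
f 95 91 96
f 95 96 93
f 96 91 97
f 96 97 93
f 97 91 98
f 97 98 93
f 98 91 99
f 98 99 93
f 99 91 100
f 99 100 93
f 100 91 101
f 100 101 93
f 101 91 102
f 101 102 93
f 102 91 103
f 102 103 93
f 103 91 92
f 103 92 93
f 105 104 107
f 105 107 106
f 107 104 108
f 107 108 106
f 108 104 109
f 108 109 106
f 109 104 110
f 109 110 106
f 110 104 111
f 110 111 106
f 111 104 112
f 111 112 106
f 112 104 113
f 112 113 106
f 113 104 114
f 113 114 106
f 114 104 115
f 114 115 106
f 115 104 116
f 115 116 106
f 116 104 117
f 116 117 106
f 117 104 118
f 117 118 106
f 118 104 105
f 118 105 106



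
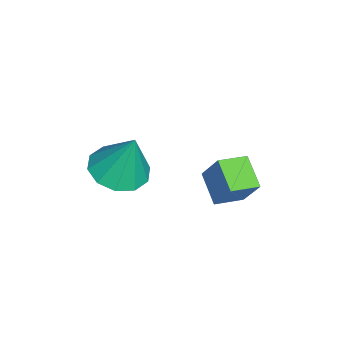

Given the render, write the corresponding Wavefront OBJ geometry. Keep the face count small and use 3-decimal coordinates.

v 0.469 -4.281 -1.026
v 1.506 -4.183 -1.22
v 0.751 -3.679 0.786
v 1.219 -3.612 -1.365
v 0.645 -3.297 -1.38
v 0.004 -3.357 -1.26
v -0.46 -3.771 -1.051
v -0.569 -4.378 -0.832
v -0.281 -4.949 -0.688
v 0.293 -5.264 -0.672
v 0.934 -5.204 -0.792
v 1.398 -4.791 -1.001
v -2.081 -1.011 -2.897
v -1.677 -0.42 -1.717
v -1.096 -0.436 -3.521
v -0.692 0.154 -2.341
v -1.428 -1.894 -2.679
v -1.024 -1.304 -1.499
v -0.443 -1.32 -3.303
v -0.039 -0.729 -2.123
f 2 1 4
f 2 4 3
f 4 1 5
f 4 5 3
f 5 1 6
f 5 6 3
f 6 1 7
f 6 7 3
f 7 1 8
f 7 8 3
f 8 1 9
f 8 9 3
f 9 1 10
f 9 10 3
f 10 1 11
f 10 11 3
f 11 1 12
f 11 12 3
f 12 1 2
f 12 2 3
f 14 16 13
f 17 14 13
f 13 16 15
f 15 17 13
f 14 20 16
f 18 14 17
f 18 20 14
f 16 20 15
f 19 17 15
f 15 20 19
f 19 18 17
f 20 18 19



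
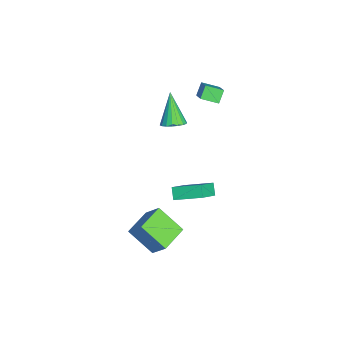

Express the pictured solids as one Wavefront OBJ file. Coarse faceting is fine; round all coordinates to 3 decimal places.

v -4.272 2.432 4.043
v -3.242 2.694 4.792
v -4.252 3.498 3.642
v -3.221 3.76 4.39
v -3.699 2.16 3.35
v -2.668 2.422 4.098
v -3.678 3.226 2.948
v -2.648 3.488 3.697
v -1.663 0.895 2.629
v -1.016 0.855 3.08
v -2.917 0.665 4.411
v -1.086 1.2 3.075
v -1.271 1.484 2.981
v -1.534 1.651 2.818
v -1.822 1.669 2.617
v -2.079 1.533 2.419
v -2.253 1.271 2.263
v -2.311 0.934 2.179
v -2.24 0.59 2.184
v -2.055 0.306 2.278
v -1.793 0.139 2.441
v -1.505 0.121 2.641
v -1.248 0.257 2.84
v -1.073 0.519 2.996
v -0.834 0.824 -2.824
v -0.496 2.543 -2.116
v -2.052 1.537 -3.974
v -1.714 3.256 -3.265
v -0.206 0.944 -3.415
v 0.132 2.663 -2.706
v -1.424 1.657 -4.564
v -1.086 3.376 -3.856
v 3.2 -0.138 -4.881
v 2.449 -1.559 -3.625
v 1.691 0.81 -4.71
v 0.94 -0.611 -3.454
v 3.84 0.651 -3.606
v 3.089 -0.77 -2.35
v 2.331 1.599 -3.435
v 1.58 0.178 -2.179
f 2 4 1
f 5 2 1
f 1 4 3
f 3 5 1
f 2 8 4
f 6 2 5
f 6 8 2
f 4 8 3
f 7 5 3
f 3 8 7
f 7 6 5
f 8 6 7
f 10 9 12
f 10 12 11
f 12 9 13
f 12 13 11
f 13 9 14
f 13 14 11
f 14 9 15
f 14 15 11
f 15 9 16
f 15 16 11
f 16 9 17
f 16 17 11
f 17 9 18
f 17 18 11
f 18 9 19
f 18 19 11
f 19 9 20
f 19 20 11
f 20 9 21
f 20 21 11
f 21 9 22
f 21 22 11
f 22 9 23
f 22 23 11
f 23 9 24
f 23 24 11
f 24 9 10
f 24 10 11
f 26 28 25
f 29 26 25
f 25 28 27
f 27 29 25
f 26 32 28
f 30 26 29
f 30 32 26
f 28 32 27
f 31 29 27
f 27 32 31
f 31 30 29
f 32 30 31
f 34 36 33
f 37 34 33
f 33 36 35
f 35 37 33
f 34 40 36
f 38 34 37
f 38 40 34
f 36 40 35
f 39 37 35
f 35 40 39
f 39 38 37
f 40 38 39



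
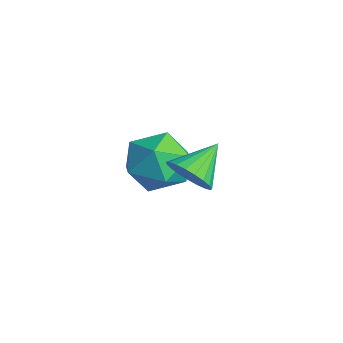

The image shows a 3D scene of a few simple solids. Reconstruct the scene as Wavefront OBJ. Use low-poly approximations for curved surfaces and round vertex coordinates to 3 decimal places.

v -2.292 2.021 -0.998
v -1.185 2.304 -1.509
v -2.675 0.756 -2.531
v -1.568 1.039 -3.042
v -1.617 0.383 -1.977
v -1.38 1.165 -1.03
v -2.48 1.895 -3.01
v -2.243 2.677 -2.063
v -1.301 2.226 -2.752
v -0.768 1.291 -2.114
v -3.092 1.769 -1.926
v -2.559 0.834 -1.288
v 1.269 1.148 -0.395
v 1.674 0.842 0.275
v 0.811 2.312 0.415
v 1.92 1.042 0.126
v 2.052 1.26 -0.112
v 2.05 1.459 -0.399
v 1.912 1.604 -0.686
v 1.664 1.67 -0.922
v 1.347 1.646 -1.067
v 1.016 1.536 -1.096
v 0.73 1.359 -1.003
v 0.537 1.145 -0.806
v 0.47 0.932 -0.537
v 0.542 0.756 -0.244
v 0.739 0.648 0.023
v 1.028 0.627 0.218
v 1.359 0.695 0.307
f 1 12 6
f 1 6 2
f 1 2 8
f 1 8 11
f 1 11 12
f 2 6 10
f 6 12 5
f 12 11 3
f 11 8 7
f 8 2 9
f 4 10 5
f 4 5 3
f 4 3 7
f 4 7 9
f 4 9 10
f 5 10 6
f 3 5 12
f 7 3 11
f 9 7 8
f 10 9 2
f 14 13 16
f 14 16 15
f 16 13 17
f 16 17 15
f 17 13 18
f 17 18 15
f 18 13 19
f 18 19 15
f 19 13 20
f 19 20 15
f 20 13 21
f 20 21 15
f 21 13 22
f 21 22 15
f 22 13 23
f 22 23 15
f 23 13 24
f 23 24 15
f 24 13 25
f 24 25 15
f 25 13 26
f 25 26 15
f 26 13 27
f 26 27 15
f 27 13 28
f 27 28 15
f 28 13 29
f 28 29 15
f 29 13 14
f 29 14 15



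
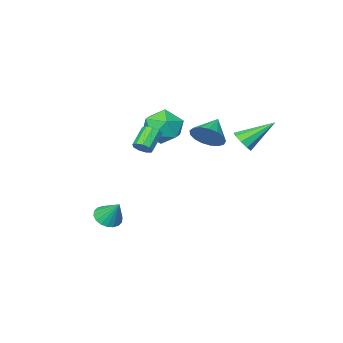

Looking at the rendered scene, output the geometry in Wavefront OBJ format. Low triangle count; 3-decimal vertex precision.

v 3.756 -2.241 -3.42
v 4.506 -2.456 -3.205
v 3.664 -1.339 -2.2
v 4.562 -2.168 -3.414
v 4.459 -1.894 -3.624
v 4.216 -1.689 -3.794
v 3.882 -1.593 -3.89
v 3.523 -1.626 -3.892
v 3.21 -1.78 -3.802
v 3.005 -2.026 -3.635
v 2.949 -2.314 -3.426
v 3.053 -2.588 -3.216
v 3.296 -2.793 -3.046
v 3.63 -2.889 -2.95
v 3.989 -2.856 -2.948
v 4.302 -2.702 -3.038
v -2.923 -2.519 0.494
v -2.612 -1.991 1.334
v -4.097 -3.121 1.306
v -2.928 -1.68 1.108
v -3.242 -1.561 0.741
v -3.484 -1.661 0.318
v -3.596 -1.958 -0.066
v -3.555 -2.384 -0.321
v -3.368 -2.84 -0.389
v -3.08 -3.223 -0.255
v -2.755 -3.445 0.05
v -2.469 -3.454 0.457
v -2.286 -3.249 0.873
v -2.25 -2.877 1.201
v -2.367 -2.423 1.368
v -2.262 1.22 1.592
v -1.78 1.254 2.153
v -3.778 1.98 2.848
v -1.776 1.689 1.895
v -1.999 1.905 1.495
v -2.345 1.8 1.14
v -2.652 1.423 0.998
v -2.777 0.952 1.133
v -2.66 0.606 1.484
v -2.357 0.547 1.885
v -2.01 0.803 2.149
v 2.822 -0.463 1.899
v 3.199 -0.485 2.313
v 2.275 -0.918 3.134
v 1.898 -0.897 2.721
v 3.032 -0.141 2.306
v 2.108 -0.574 3.127
v 2.767 0.053 2.109
v 1.842 -0.38 2.93
v 2.527 0.005 1.814
v 1.603 -0.428 2.635
v 2.426 -0.262 1.559
v 1.501 -0.695 2.38
v 2.51 -0.623 1.463
v 1.585 -1.057 2.284
v 2.74 -0.91 1.571
v 1.816 -1.343 2.392
v 3.009 -0.987 1.833
v 2.084 -1.42 2.654
v 3.19 -0.82 2.126
v 2.266 -1.253 2.947
v -1.217 -2.372 2.158
v -0.014 -2.252 2.436
v -0.786 -3.928 0.964
v 0.417 -3.808 1.242
v -0.384 -4.198 2.106
v -0.65 -3.236 2.844
v -0.15 -2.944 0.556
v -0.416 -1.982 1.294
v 0.646 -2.606 1.446
v 0.501 -3.381 2.404
v -1.301 -2.799 0.996
v -1.446 -3.574 1.954
f 2 1 4
f 2 4 3
f 4 1 5
f 4 5 3
f 5 1 6
f 5 6 3
f 6 1 7
f 6 7 3
f 7 1 8
f 7 8 3
f 8 1 9
f 8 9 3
f 9 1 10
f 9 10 3
f 10 1 11
f 10 11 3
f 11 1 12
f 11 12 3
f 12 1 13
f 12 13 3
f 13 1 14
f 13 14 3
f 14 1 15
f 14 15 3
f 15 1 16
f 15 16 3
f 16 1 2
f 16 2 3
f 18 17 20
f 18 20 19
f 20 17 21
f 20 21 19
f 21 17 22
f 21 22 19
f 22 17 23
f 22 23 19
f 23 17 24
f 23 24 19
f 24 17 25
f 24 25 19
f 25 17 26
f 25 26 19
f 26 17 27
f 26 27 19
f 27 17 28
f 27 28 19
f 28 17 29
f 28 29 19
f 29 17 30
f 29 30 19
f 30 17 31
f 30 31 19
f 31 17 18
f 31 18 19
f 33 32 35
f 33 35 34
f 35 32 36
f 35 36 34
f 36 32 37
f 36 37 34
f 37 32 38
f 37 38 34
f 38 32 39
f 38 39 34
f 39 32 40
f 39 40 34
f 40 32 41
f 40 41 34
f 41 32 42
f 41 42 34
f 42 32 33
f 42 33 34
f 44 43 47
f 44 47 45
f 45 47 48
f 45 48 46
f 47 43 49
f 47 49 48
f 48 49 50
f 48 50 46
f 49 43 51
f 49 51 50
f 50 51 52
f 50 52 46
f 51 43 53
f 51 53 52
f 52 53 54
f 52 54 46
f 53 43 55
f 53 55 54
f 54 55 56
f 54 56 46
f 55 43 57
f 55 57 56
f 56 57 58
f 56 58 46
f 57 43 59
f 57 59 58
f 58 59 60
f 58 60 46
f 59 43 61
f 59 61 60
f 60 61 62
f 60 62 46
f 61 43 44
f 61 44 62
f 62 44 45
f 62 45 46
f 63 74 68
f 63 68 64
f 63 64 70
f 63 70 73
f 63 73 74
f 64 68 72
f 68 74 67
f 74 73 65
f 73 70 69
f 70 64 71
f 66 72 67
f 66 67 65
f 66 65 69
f 66 69 71
f 66 71 72
f 67 72 68
f 65 67 74
f 69 65 73
f 71 69 70
f 72 71 64



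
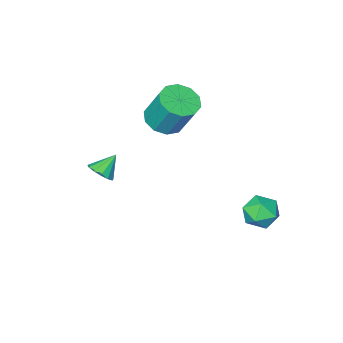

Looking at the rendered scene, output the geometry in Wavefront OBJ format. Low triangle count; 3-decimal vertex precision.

v 3.007 -3.018 1.012
v 3.448 -2.812 1.443
v 2.233 -3.022 1.808
v 3.298 -2.512 1.298
v 3.055 -2.372 1.062
v 2.797 -2.438 0.81
v 2.606 -2.687 0.623
v 2.542 -3.042 0.559
v 2.626 -3.39 0.639
v 2.831 -3.619 0.838
v 3.092 -3.658 1.092
v 3.326 -3.494 1.321
v 3.459 -3.178 1.452
v -0.856 -4.087 2.114
v -0.17 -4.626 2.488
v -0.357 -3.733 4.12
v -1.044 -3.193 3.746
v 0.081 -4.149 2.256
v -0.107 -3.255 3.888
v -0.026 -3.648 1.969
v -0.214 -2.754 3.601
v -0.45 -3.314 1.738
v -0.638 -2.421 3.37
v -1.03 -3.276 1.65
v -1.217 -2.383 3.282
v -1.543 -3.547 1.74
v -1.73 -2.654 3.372
v -1.793 -4.025 1.972
v -1.981 -3.131 3.604
v -1.686 -4.526 2.259
v -1.874 -3.632 3.891
v -1.262 -4.859 2.49
v -1.45 -3.966 4.122
v -0.683 -4.897 2.578
v -0.87 -4.004 4.21
v -1.981 1.707 -1.639
v -1.458 0.99 -1.532
v -2.762 1.31 -0.488
v -2.239 0.593 -0.381
v -1.914 1.41 -0.225
v -1.431 1.656 -0.936
v -2.789 0.644 -1.084
v -2.306 0.89 -1.795
v -1.958 0.333 -1.189
v -1.417 0.807 -0.658
v -2.803 1.493 -1.362
v -2.262 1.967 -0.831
f 2 1 4
f 2 4 3
f 4 1 5
f 4 5 3
f 5 1 6
f 5 6 3
f 6 1 7
f 6 7 3
f 7 1 8
f 7 8 3
f 8 1 9
f 8 9 3
f 9 1 10
f 9 10 3
f 10 1 11
f 10 11 3
f 11 1 12
f 11 12 3
f 12 1 13
f 12 13 3
f 13 1 2
f 13 2 3
f 15 14 18
f 15 18 16
f 16 18 19
f 16 19 17
f 18 14 20
f 18 20 19
f 19 20 21
f 19 21 17
f 20 14 22
f 20 22 21
f 21 22 23
f 21 23 17
f 22 14 24
f 22 24 23
f 23 24 25
f 23 25 17
f 24 14 26
f 24 26 25
f 25 26 27
f 25 27 17
f 26 14 28
f 26 28 27
f 27 28 29
f 27 29 17
f 28 14 30
f 28 30 29
f 29 30 31
f 29 31 17
f 30 14 32
f 30 32 31
f 31 32 33
f 31 33 17
f 32 14 34
f 32 34 33
f 33 34 35
f 33 35 17
f 34 14 15
f 34 15 35
f 35 15 16
f 35 16 17
f 36 47 41
f 36 41 37
f 36 37 43
f 36 43 46
f 36 46 47
f 37 41 45
f 41 47 40
f 47 46 38
f 46 43 42
f 43 37 44
f 39 45 40
f 39 40 38
f 39 38 42
f 39 42 44
f 39 44 45
f 40 45 41
f 38 40 47
f 42 38 46
f 44 42 43
f 45 44 37



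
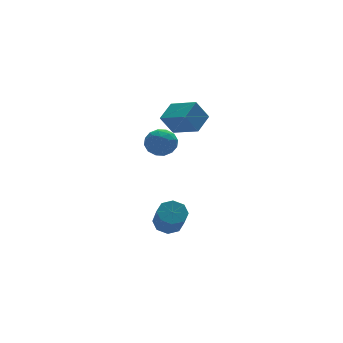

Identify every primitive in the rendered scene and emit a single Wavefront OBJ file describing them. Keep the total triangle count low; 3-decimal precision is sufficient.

v -2.612 -3.707 3.424
v -1.922 -3.222 3.045
v -1.618 -4.658 4.015
v -0.928 -4.173 3.636
v -1.423 -3.81 4.328
v -2.038 -3.222 3.963
v -1.502 -4.658 3.097
v -2.117 -4.07 2.732
v -1.236 -3.809 2.843
v -1.187 -3.285 3.604
v -2.353 -4.595 3.456
v -2.304 -4.071 4.217
v -2.354 -3.381 3.182
v -1.186 -4.499 3.878
v -1.477 -4.286 4.284
v -1.071 -4 4.062
v -2.422 -3.381 3.722
v -2.016 -3.096 3.499
v -1.724 -3.441 4.254
v -1.524 -4.784 3.561
v -1.118 -4.499 3.338
v -2.469 -3.88 2.998
v -2.063 -3.594 2.776
v -1.816 -4.439 2.806
v -1.545 -3.441 2.841
v -0.961 -4 3.189
v -1.299 -4.285 2.872
v -1.66 -3.94 2.657
v -1.516 -3.133 3.288
v -0.932 -3.692 3.636
v -1.224 -3.478 4.043
v -1.585 -3.133 3.828
v -1.113 -3.478 3.17
v -2.608 -4.188 3.424
v -2.024 -4.747 3.772
v -1.955 -4.747 3.232
v -2.316 -4.402 3.017
v -2.579 -3.88 3.871
v -1.995 -4.439 4.219
v -1.88 -3.94 4.403
v -2.241 -3.595 4.188
v -2.427 -4.402 3.89
v 0.664 2.092 2.225
v 1.526 0.617 2.823
v 1.674 2.919 2.81
v 2.535 1.443 3.408
v 1.425 2.037 0.992
v 2.286 0.561 1.59
v 2.434 2.863 1.577
v 3.296 1.388 2.175
v -0.257 -1.271 -4.055
v 0.547 -1.557 -4.161
v 0.341 -2.635 -2.811
v -0.463 -2.349 -2.705
v 0.515 -1.041 -3.754
v 0.31 -2.119 -2.404
v 0.031 -0.66 -3.523
v -0.175 -1.738 -2.173
v -0.622 -0.636 -3.604
v -0.827 -1.714 -2.254
v -1.061 -0.985 -3.949
v -1.267 -2.063 -2.599
v -1.03 -1.501 -4.356
v -1.235 -2.579 -3.006
v -0.545 -1.882 -4.587
v -0.751 -2.96 -3.237
v 0.107 -1.906 -4.506
v -0.098 -2.984 -3.156
f 1 38 17
f 38 12 41
f 17 41 6
f 38 41 17
f 1 17 13
f 17 6 18
f 13 18 2
f 17 18 13
f 1 13 22
f 13 2 23
f 22 23 8
f 13 23 22
f 1 22 34
f 22 8 37
f 34 37 11
f 22 37 34
f 1 34 38
f 34 11 42
f 38 42 12
f 34 42 38
f 2 18 29
f 18 6 32
f 29 32 10
f 18 32 29
f 6 41 19
f 41 12 40
f 19 40 5
f 41 40 19
f 12 42 39
f 42 11 35
f 39 35 3
f 42 35 39
f 11 37 36
f 37 8 24
f 36 24 7
f 37 24 36
f 8 23 28
f 23 2 25
f 28 25 9
f 23 25 28
f 4 30 16
f 30 10 31
f 16 31 5
f 30 31 16
f 4 16 14
f 16 5 15
f 14 15 3
f 16 15 14
f 4 14 21
f 14 3 20
f 21 20 7
f 14 20 21
f 4 21 26
f 21 7 27
f 26 27 9
f 21 27 26
f 4 26 30
f 26 9 33
f 30 33 10
f 26 33 30
f 5 31 19
f 31 10 32
f 19 32 6
f 31 32 19
f 3 15 39
f 15 5 40
f 39 40 12
f 15 40 39
f 7 20 36
f 20 3 35
f 36 35 11
f 20 35 36
f 9 27 28
f 27 7 24
f 28 24 8
f 27 24 28
f 10 33 29
f 33 9 25
f 29 25 2
f 33 25 29
f 44 46 43
f 47 44 43
f 43 46 45
f 45 47 43
f 44 50 46
f 48 44 47
f 48 50 44
f 46 50 45
f 49 47 45
f 45 50 49
f 49 48 47
f 50 48 49
f 52 51 55
f 52 55 53
f 53 55 56
f 53 56 54
f 55 51 57
f 55 57 56
f 56 57 58
f 56 58 54
f 57 51 59
f 57 59 58
f 58 59 60
f 58 60 54
f 59 51 61
f 59 61 60
f 60 61 62
f 60 62 54
f 61 51 63
f 61 63 62
f 62 63 64
f 62 64 54
f 63 51 65
f 63 65 64
f 64 65 66
f 64 66 54
f 65 51 67
f 65 67 66
f 66 67 68
f 66 68 54
f 67 51 52
f 67 52 68
f 68 52 53
f 68 53 54



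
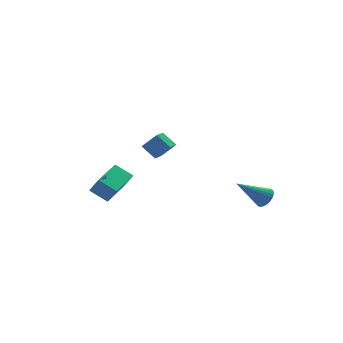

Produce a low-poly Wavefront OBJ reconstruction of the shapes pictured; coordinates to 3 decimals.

v -3.829 3.353 -3.65
v -3.534 2.999 -2.877
v -2.507 4.559 -3.602
v -2.213 4.206 -2.829
v -3.227 2.714 -4.171
v -2.933 2.361 -3.398
v -1.906 3.921 -4.123
v -1.611 3.567 -3.35
v 2.004 -2.177 -2.612
v 2.218 -2.53 -2.263
v 0.756 -1.903 -1.568
v 2.309 -2.35 -2.201
v 2.354 -2.144 -2.202
v 2.346 -1.943 -2.264
v 2.285 -1.778 -2.38
v 2.182 -1.673 -2.531
v 2.052 -1.645 -2.694
v 1.914 -1.698 -2.845
v 1.79 -1.824 -2.96
v 1.699 -2.003 -3.022
v 1.654 -2.209 -3.022
v 1.663 -2.41 -2.959
v 1.723 -2.575 -2.843
v 1.827 -2.68 -2.692
v 1.957 -2.708 -2.529
v 2.094 -2.655 -2.379
v -2.514 0.562 0.234
v -1.921 0.334 0.886
v -1.92 1.22 -0.077
v -1.326 0.993 0.575
v -2.154 -0.013 -0.295
v -1.56 -0.24 0.357
v -1.559 0.646 -0.606
v -0.966 0.418 0.046
f 2 4 1
f 5 2 1
f 1 4 3
f 3 5 1
f 2 8 4
f 6 2 5
f 6 8 2
f 4 8 3
f 7 5 3
f 3 8 7
f 7 6 5
f 8 6 7
f 10 9 12
f 10 12 11
f 12 9 13
f 12 13 11
f 13 9 14
f 13 14 11
f 14 9 15
f 14 15 11
f 15 9 16
f 15 16 11
f 16 9 17
f 16 17 11
f 17 9 18
f 17 18 11
f 18 9 19
f 18 19 11
f 19 9 20
f 19 20 11
f 20 9 21
f 20 21 11
f 21 9 22
f 21 22 11
f 22 9 23
f 22 23 11
f 23 9 24
f 23 24 11
f 24 9 25
f 24 25 11
f 25 9 26
f 25 26 11
f 26 9 10
f 26 10 11
f 28 30 27
f 31 28 27
f 27 30 29
f 29 31 27
f 28 34 30
f 32 28 31
f 32 34 28
f 30 34 29
f 33 31 29
f 29 34 33
f 33 32 31
f 34 32 33



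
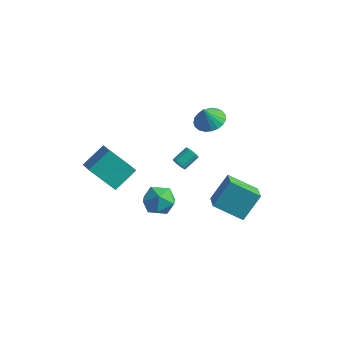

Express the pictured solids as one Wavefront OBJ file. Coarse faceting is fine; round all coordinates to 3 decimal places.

v 0.911 3.596 2.443
v 1.544 2.828 2.268
v 0.729 3.164 3.677
v 1.804 3.125 2.411
v 1.91 3.503 2.559
v 1.844 3.898 2.687
v 1.616 4.24 2.772
v 1.266 4.471 2.801
v 0.855 4.55 2.768
v 0.454 4.465 2.679
v 0.132 4.229 2.549
v -0.056 3.884 2.4
v -0.076 3.489 2.259
v 0.074 3.112 2.15
v 0.37 2.819 2.091
v 0.758 2.661 2.093
v 1.174 2.664 2.156
v -2.921 -1.483 -1.772
v -4.493 -1.92 -0.326
v -2.433 -0.033 -0.803
v -4.006 -0.471 0.642
v -1.714 -2.549 -0.782
v -3.287 -2.987 0.663
v -1.227 -1.1 0.186
v -2.799 -1.537 1.632
v 0.938 -1.966 -1.229
v 1.781 -1.547 -0.631
v 0.699 -3.253 0.011
v 1.542 -2.834 0.609
v 0.588 -2.265 0.515
v 0.735 -1.47 -0.252
v 1.745 -3.33 -0.368
v 1.892 -2.535 -1.135
v 2.279 -2.39 -0.099
v 1.564 -1.732 0.446
v 0.916 -3.068 -1.066
v 0.201 -2.41 -0.521
v 4.132 2.009 -3.646
v 2.437 1.326 -2.611
v 4.557 3.255 -2.127
v 2.862 2.571 -1.092
v 4.998 0.889 -2.968
v 3.303 0.205 -1.933
v 5.423 2.134 -1.449
v 3.728 1.451 -0.414
v -0.095 1.8 -0.998
v 0.105 1.544 -0.605
v 0.395 2.564 -0.088
v 0.195 2.82 -0.482
v 0.292 1.569 -0.759
v 0.582 2.59 -0.243
v 0.391 1.647 -0.969
v 0.68 2.667 -0.452
v 0.378 1.76 -1.185
v 0.668 2.78 -0.668
v 0.257 1.882 -1.358
v 0.547 2.902 -0.841
v 0.056 1.985 -1.449
v 0.345 3.006 -0.932
v -0.18 2.046 -1.437
v 0.109 3.067 -0.92
v -0.397 2.05 -1.324
v -0.107 3.071 -0.807
v -0.544 1.997 -1.137
v -0.255 3.018 -0.62
v -0.589 1.899 -0.918
v -0.299 2.92 -0.401
v -0.52 1.778 -0.717
v -0.23 2.798 -0.2
v -0.354 1.662 -0.581
v -0.064 2.682 -0.064
v -0.128 1.577 -0.541
v 0.161 2.598 -0.024
f 2 1 4
f 2 4 3
f 4 1 5
f 4 5 3
f 5 1 6
f 5 6 3
f 6 1 7
f 6 7 3
f 7 1 8
f 7 8 3
f 8 1 9
f 8 9 3
f 9 1 10
f 9 10 3
f 10 1 11
f 10 11 3
f 11 1 12
f 11 12 3
f 12 1 13
f 12 13 3
f 13 1 14
f 13 14 3
f 14 1 15
f 14 15 3
f 15 1 16
f 15 16 3
f 16 1 17
f 16 17 3
f 17 1 2
f 17 2 3
f 19 21 18
f 22 19 18
f 18 21 20
f 20 22 18
f 19 25 21
f 23 19 22
f 23 25 19
f 21 25 20
f 24 22 20
f 20 25 24
f 24 23 22
f 25 23 24
f 26 37 31
f 26 31 27
f 26 27 33
f 26 33 36
f 26 36 37
f 27 31 35
f 31 37 30
f 37 36 28
f 36 33 32
f 33 27 34
f 29 35 30
f 29 30 28
f 29 28 32
f 29 32 34
f 29 34 35
f 30 35 31
f 28 30 37
f 32 28 36
f 34 32 33
f 35 34 27
f 39 41 38
f 42 39 38
f 38 41 40
f 40 42 38
f 39 45 41
f 43 39 42
f 43 45 39
f 41 45 40
f 44 42 40
f 40 45 44
f 44 43 42
f 45 43 44
f 47 46 50
f 47 50 48
f 48 50 51
f 48 51 49
f 50 46 52
f 50 52 51
f 51 52 53
f 51 53 49
f 52 46 54
f 52 54 53
f 53 54 55
f 53 55 49
f 54 46 56
f 54 56 55
f 55 56 57
f 55 57 49
f 56 46 58
f 56 58 57
f 57 58 59
f 57 59 49
f 58 46 60
f 58 60 59
f 59 60 61
f 59 61 49
f 60 46 62
f 60 62 61
f 61 62 63
f 61 63 49
f 62 46 64
f 62 64 63
f 63 64 65
f 63 65 49
f 64 46 66
f 64 66 65
f 65 66 67
f 65 67 49
f 66 46 68
f 66 68 67
f 67 68 69
f 67 69 49
f 68 46 70
f 68 70 69
f 69 70 71
f 69 71 49
f 70 46 72
f 70 72 71
f 71 72 73
f 71 73 49
f 72 46 47
f 72 47 73
f 73 47 48
f 73 48 49



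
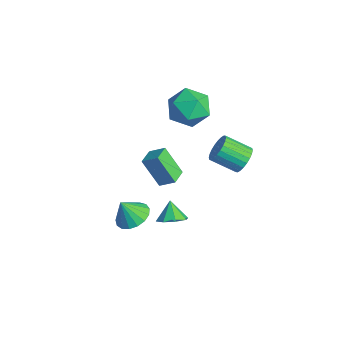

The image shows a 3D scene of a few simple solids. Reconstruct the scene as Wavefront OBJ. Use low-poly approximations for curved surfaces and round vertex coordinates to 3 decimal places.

v 1.24 -0.411 -3.831
v 1.807 0.094 -3.523
v 0.58 -0.209 -2.949
v 1.399 0.39 -3.897
v 0.897 0.217 -4.232
v 0.596 -0.325 -4.332
v 0.672 -0.917 -4.139
v 1.081 -1.213 -3.766
v 1.582 -1.04 -3.431
v 1.883 -0.498 -3.33
v 3.943 2.077 2.454
v 4.604 1.72 2.624
v 3.858 0.686 3.356
v 3.197 1.043 3.186
v 4.576 1.906 2.858
v 3.83 0.872 3.59
v 4.452 2.118 3.031
v 3.706 1.084 3.763
v 4.25 2.324 3.116
v 3.504 1.29 3.848
v 4.001 2.492 3.1
v 3.256 1.458 3.832
v 3.744 2.597 2.986
v 2.998 1.563 3.718
v 3.517 2.623 2.791
v 2.771 1.589 3.523
v 3.355 2.565 2.544
v 2.609 1.532 3.277
v 3.282 2.434 2.284
v 2.536 1.4 3.016
v 3.31 2.248 2.05
v 2.564 1.214 2.782
v 3.434 2.036 1.877
v 2.688 1.002 2.609
v 3.636 1.83 1.792
v 2.89 0.796 2.524
v 3.884 1.662 1.808
v 3.139 0.628 2.54
v 4.142 1.557 1.922
v 3.396 0.523 2.654
v 4.369 1.531 2.117
v 3.623 0.497 2.849
v 4.531 1.588 2.363
v 3.785 0.555 3.096
v -1.656 2.353 2.205
v -1.207 1.605 1.307
v -3.313 2.695 1.093
v -2.864 1.947 0.195
v -3.227 1.462 1.29
v -2.203 1.251 1.978
v -2.317 3.049 0.422
v -1.293 2.838 1.11
v -1.616 2.035 0.206
v -2.179 1.055 0.742
v -2.341 3.245 1.658
v -2.904 2.265 2.194
v 0.516 -2.207 -3.4
v 1.449 -2.352 -3.298
v 0.304 -2.753 -2.24
v 1.383 -1.941 -3.117
v 1.117 -1.59 -3.001
v 0.714 -1.381 -2.976
v 0.266 -1.361 -3.049
v -0.125 -1.535 -3.202
v -0.369 -1.863 -3.401
v -0.411 -2.27 -3.599
v -0.24 -2.663 -3.752
v 0.104 -2.951 -3.825
v 0.543 -3.069 -3.8
v 0.975 -2.989 -3.684
v 1.302 -2.731 -3.503
v -0.419 0.072 -1.911
v -1.226 -0.5 -0.419
v 0.137 0.678 -1.379
v -0.67 0.106 0.114
v 0.27 -0.646 -1.814
v -0.537 -1.218 -0.321
v 0.826 -0.04 -1.281
v 0.019 -0.612 0.211
f 2 1 4
f 2 4 3
f 4 1 5
f 4 5 3
f 5 1 6
f 5 6 3
f 6 1 7
f 6 7 3
f 7 1 8
f 7 8 3
f 8 1 9
f 8 9 3
f 9 1 10
f 9 10 3
f 10 1 2
f 10 2 3
f 12 11 15
f 12 15 13
f 13 15 16
f 13 16 14
f 15 11 17
f 15 17 16
f 16 17 18
f 16 18 14
f 17 11 19
f 17 19 18
f 18 19 20
f 18 20 14
f 19 11 21
f 19 21 20
f 20 21 22
f 20 22 14
f 21 11 23
f 21 23 22
f 22 23 24
f 22 24 14
f 23 11 25
f 23 25 24
f 24 25 26
f 24 26 14
f 25 11 27
f 25 27 26
f 26 27 28
f 26 28 14
f 27 11 29
f 27 29 28
f 28 29 30
f 28 30 14
f 29 11 31
f 29 31 30
f 30 31 32
f 30 32 14
f 31 11 33
f 31 33 32
f 32 33 34
f 32 34 14
f 33 11 35
f 33 35 34
f 34 35 36
f 34 36 14
f 35 11 37
f 35 37 36
f 36 37 38
f 36 38 14
f 37 11 39
f 37 39 38
f 38 39 40
f 38 40 14
f 39 11 41
f 39 41 40
f 40 41 42
f 40 42 14
f 41 11 43
f 41 43 42
f 42 43 44
f 42 44 14
f 43 11 12
f 43 12 44
f 44 12 13
f 44 13 14
f 45 56 50
f 45 50 46
f 45 46 52
f 45 52 55
f 45 55 56
f 46 50 54
f 50 56 49
f 56 55 47
f 55 52 51
f 52 46 53
f 48 54 49
f 48 49 47
f 48 47 51
f 48 51 53
f 48 53 54
f 49 54 50
f 47 49 56
f 51 47 55
f 53 51 52
f 54 53 46
f 58 57 60
f 58 60 59
f 60 57 61
f 60 61 59
f 61 57 62
f 61 62 59
f 62 57 63
f 62 63 59
f 63 57 64
f 63 64 59
f 64 57 65
f 64 65 59
f 65 57 66
f 65 66 59
f 66 57 67
f 66 67 59
f 67 57 68
f 67 68 59
f 68 57 69
f 68 69 59
f 69 57 70
f 69 70 59
f 70 57 71
f 70 71 59
f 71 57 58
f 71 58 59
f 73 75 72
f 76 73 72
f 72 75 74
f 74 76 72
f 73 79 75
f 77 73 76
f 77 79 73
f 75 79 74
f 78 76 74
f 74 79 78
f 78 77 76
f 79 77 78



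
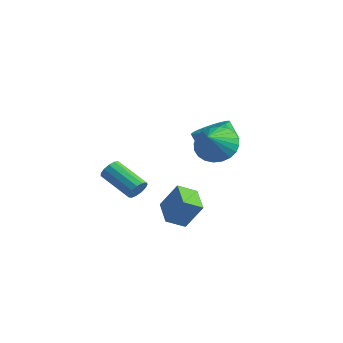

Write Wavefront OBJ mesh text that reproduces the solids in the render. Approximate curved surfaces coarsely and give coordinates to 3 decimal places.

v -1.592 -2.934 -0.932
v -1.372 -3.235 -0.488
v -3.049 -3.267 0.317
v -3.268 -2.966 -0.128
v -1.341 -2.919 -0.41
v -3.018 -2.951 0.395
v -1.389 -2.608 -0.497
v -3.066 -2.64 0.307
v -1.502 -2.4 -0.724
v -3.178 -2.432 0.081
v -1.643 -2.362 -1.016
v -3.319 -2.394 -0.211
v -1.768 -2.506 -1.282
v -3.444 -2.538 -0.477
v -1.837 -2.785 -1.437
v -3.513 -2.817 -0.632
v -1.828 -3.112 -1.431
v -3.504 -3.144 -0.627
v -1.744 -3.382 -1.268
v -3.421 -3.414 -0.463
v -1.612 -3.51 -0.998
v -3.289 -3.542 -0.193
v -1.473 -3.455 -0.707
v -3.15 -3.487 0.098
v 2.187 -1.795 2.727
v 2.665 -1.07 3.031
v 2.151 -1.12 3.957
v 1.673 -1.845 3.653
v 2.36 -0.903 2.871
v 1.846 -0.953 3.797
v 2.026 -0.89 2.686
v 1.512 -0.94 3.612
v 1.719 -1.034 2.508
v 1.205 -1.084 3.434
v 1.493 -1.309 2.368
v 0.979 -1.359 3.294
v 1.388 -1.669 2.29
v 0.873 -1.718 3.216
v 1.42 -2.05 2.288
v 0.906 -2.099 3.213
v 1.585 -2.387 2.361
v 1.071 -2.436 3.287
v 1.854 -2.622 2.498
v 1.34 -2.671 3.424
v 2.181 -2.714 2.675
v 1.667 -2.763 3.6
v 2.509 -2.647 2.86
v 1.995 -2.696 3.786
v 2.781 -2.433 3.023
v 2.267 -2.482 3.949
v 2.95 -2.108 3.134
v 2.436 -2.158 4.06
v 2.988 -1.73 3.175
v 2.474 -1.779 4.101
v 2.887 -1.363 3.139
v 2.373 -1.412 4.065
v 2.888 -2.896 3.399
v 3.304 -2.199 4.001
v 3.212 -3.884 4.321
v 2.931 -2.2 4.13
v 2.553 -2.307 4.149
v 2.225 -2.504 4.053
v 1.998 -2.76 3.857
v 1.907 -3.037 3.592
v 1.965 -3.293 3.298
v 2.163 -3.488 3.019
v 2.472 -3.592 2.798
v 2.845 -3.591 2.668
v 3.223 -3.484 2.65
v 3.551 -3.287 2.746
v 3.778 -3.031 2.941
v 3.869 -2.754 3.206
v 3.811 -2.499 3.501
v 3.612 -2.304 3.78
v 0.976 -2.671 -2.462
v 0.497 -3.459 -1.961
v -0.125 -1.799 -2.143
v -0.604 -2.588 -1.641
v 1.664 -2.272 -1.179
v 1.185 -3.061 -0.677
v 0.563 -1.401 -0.859
v 0.084 -2.189 -0.358
f 2 1 5
f 2 5 3
f 3 5 6
f 3 6 4
f 5 1 7
f 5 7 6
f 6 7 8
f 6 8 4
f 7 1 9
f 7 9 8
f 8 9 10
f 8 10 4
f 9 1 11
f 9 11 10
f 10 11 12
f 10 12 4
f 11 1 13
f 11 13 12
f 12 13 14
f 12 14 4
f 13 1 15
f 13 15 14
f 14 15 16
f 14 16 4
f 15 1 17
f 15 17 16
f 16 17 18
f 16 18 4
f 17 1 19
f 17 19 18
f 18 19 20
f 18 20 4
f 19 1 21
f 19 21 20
f 20 21 22
f 20 22 4
f 21 1 23
f 21 23 22
f 22 23 24
f 22 24 4
f 23 1 2
f 23 2 24
f 24 2 3
f 24 3 4
f 26 25 29
f 26 29 27
f 27 29 30
f 27 30 28
f 29 25 31
f 29 31 30
f 30 31 32
f 30 32 28
f 31 25 33
f 31 33 32
f 32 33 34
f 32 34 28
f 33 25 35
f 33 35 34
f 34 35 36
f 34 36 28
f 35 25 37
f 35 37 36
f 36 37 38
f 36 38 28
f 37 25 39
f 37 39 38
f 38 39 40
f 38 40 28
f 39 25 41
f 39 41 40
f 40 41 42
f 40 42 28
f 41 25 43
f 41 43 42
f 42 43 44
f 42 44 28
f 43 25 45
f 43 45 44
f 44 45 46
f 44 46 28
f 45 25 47
f 45 47 46
f 46 47 48
f 46 48 28
f 47 25 49
f 47 49 48
f 48 49 50
f 48 50 28
f 49 25 51
f 49 51 50
f 50 51 52
f 50 52 28
f 51 25 53
f 51 53 52
f 52 53 54
f 52 54 28
f 53 25 55
f 53 55 54
f 54 55 56
f 54 56 28
f 55 25 26
f 55 26 56
f 56 26 27
f 56 27 28
f 58 57 60
f 58 60 59
f 60 57 61
f 60 61 59
f 61 57 62
f 61 62 59
f 62 57 63
f 62 63 59
f 63 57 64
f 63 64 59
f 64 57 65
f 64 65 59
f 65 57 66
f 65 66 59
f 66 57 67
f 66 67 59
f 67 57 68
f 67 68 59
f 68 57 69
f 68 69 59
f 69 57 70
f 69 70 59
f 70 57 71
f 70 71 59
f 71 57 72
f 71 72 59
f 72 57 73
f 72 73 59
f 73 57 74
f 73 74 59
f 74 57 58
f 74 58 59
f 76 78 75
f 79 76 75
f 75 78 77
f 77 79 75
f 76 82 78
f 80 76 79
f 80 82 76
f 78 82 77
f 81 79 77
f 77 82 81
f 81 80 79
f 82 80 81

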